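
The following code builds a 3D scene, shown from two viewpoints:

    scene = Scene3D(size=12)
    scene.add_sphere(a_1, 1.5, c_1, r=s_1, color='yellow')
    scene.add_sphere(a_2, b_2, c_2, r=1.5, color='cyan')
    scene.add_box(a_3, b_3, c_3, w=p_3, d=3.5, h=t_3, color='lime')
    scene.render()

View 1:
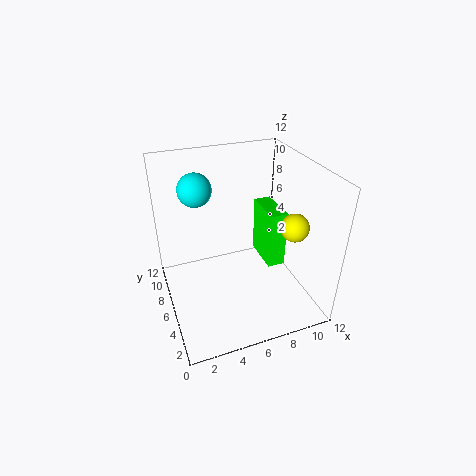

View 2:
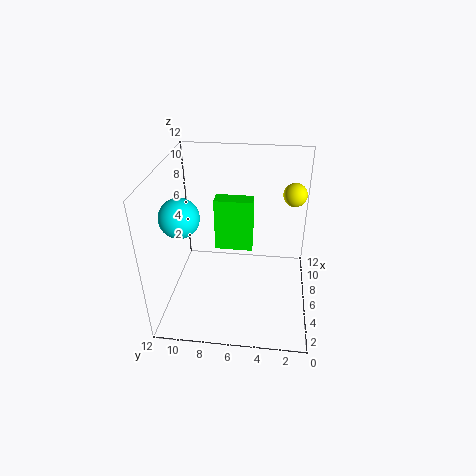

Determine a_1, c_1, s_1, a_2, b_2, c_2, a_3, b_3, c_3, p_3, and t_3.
a_1 = 8.5
c_1 = 9
s_1 = 1
a_2 = 3.5
b_2 = 10
c_2 = 9
a_3 = 8.5
b_3 = 5
c_3 = 3
p_3 = 1.5
t_3 = 5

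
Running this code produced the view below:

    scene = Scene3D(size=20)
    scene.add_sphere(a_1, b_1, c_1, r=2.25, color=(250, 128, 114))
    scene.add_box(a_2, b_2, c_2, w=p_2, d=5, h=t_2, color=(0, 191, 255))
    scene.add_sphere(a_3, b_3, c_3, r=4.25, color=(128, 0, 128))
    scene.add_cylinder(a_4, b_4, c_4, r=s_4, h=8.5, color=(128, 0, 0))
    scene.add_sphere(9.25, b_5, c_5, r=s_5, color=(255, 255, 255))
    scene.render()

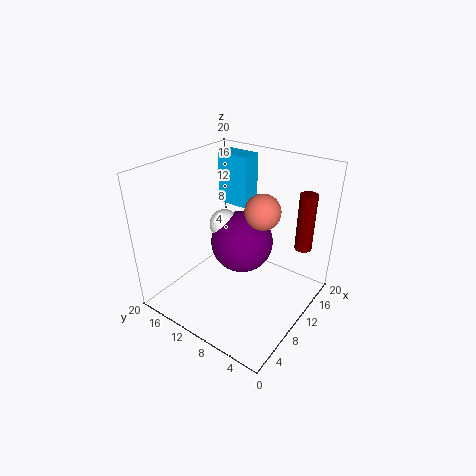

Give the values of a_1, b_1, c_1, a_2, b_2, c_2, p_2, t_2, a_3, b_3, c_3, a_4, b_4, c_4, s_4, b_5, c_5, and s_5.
a_1 = 9.25
b_1 = 5.75
c_1 = 15.5
a_2 = 15.25
b_2 = 12.5
c_2 = 11.75
p_2 = 3.25
t_2 = 7.75
a_3 = 10.25
b_3 = 9.5
c_3 = 9.5
a_4 = 17
b_4 = 3.25
c_4 = 7.25
s_4 = 1.25
b_5 = 11.75
c_5 = 12
s_5 = 2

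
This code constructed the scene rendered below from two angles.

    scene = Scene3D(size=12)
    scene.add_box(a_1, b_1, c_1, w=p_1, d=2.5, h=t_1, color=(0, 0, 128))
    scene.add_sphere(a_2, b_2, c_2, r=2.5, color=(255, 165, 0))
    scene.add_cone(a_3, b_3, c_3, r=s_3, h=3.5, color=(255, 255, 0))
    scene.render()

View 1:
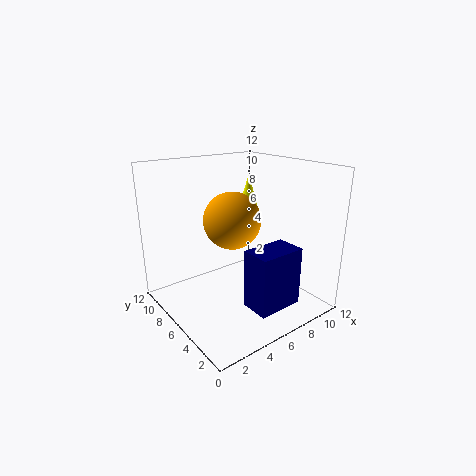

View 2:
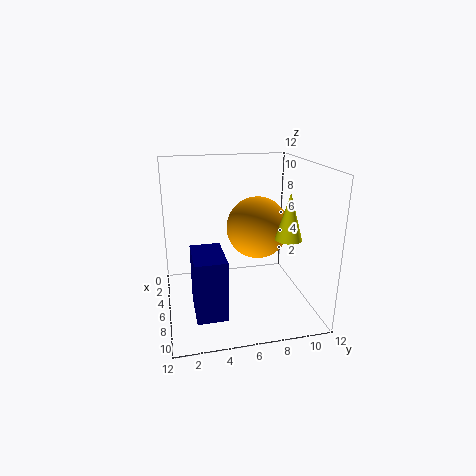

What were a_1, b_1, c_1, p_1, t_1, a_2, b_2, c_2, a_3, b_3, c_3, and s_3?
a_1 = 5.5; b_1 = 2; c_1 = 0.5; p_1 = 4; t_1 = 5; a_2 = 6.5; b_2 = 7.5; c_2 = 7; a_3 = 9.5; b_3 = 9; c_3 = 7; s_3 = 1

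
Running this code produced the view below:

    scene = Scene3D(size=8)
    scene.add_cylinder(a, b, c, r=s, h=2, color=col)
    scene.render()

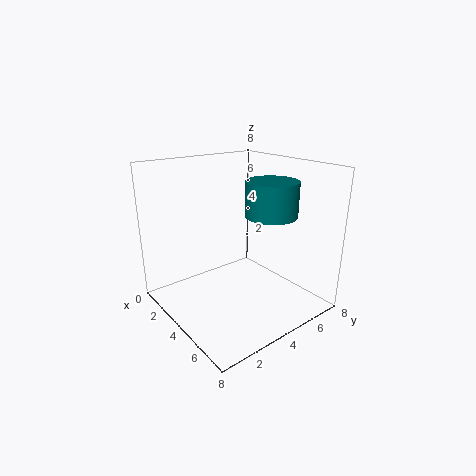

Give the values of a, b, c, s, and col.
a = 4.5; b = 6; c = 5; s = 1.5; col = 'teal'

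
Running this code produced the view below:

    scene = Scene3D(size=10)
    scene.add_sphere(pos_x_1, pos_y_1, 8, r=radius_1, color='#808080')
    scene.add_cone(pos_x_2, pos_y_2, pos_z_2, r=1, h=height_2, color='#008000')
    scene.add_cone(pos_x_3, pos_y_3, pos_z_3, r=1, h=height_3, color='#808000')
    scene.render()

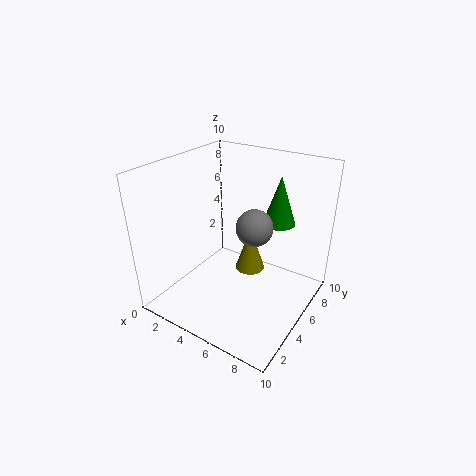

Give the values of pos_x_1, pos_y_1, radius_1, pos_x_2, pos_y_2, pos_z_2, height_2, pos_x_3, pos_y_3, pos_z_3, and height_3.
pos_x_1 = 8
pos_y_1 = 2
radius_1 = 1
pos_x_2 = 8
pos_y_2 = 5
pos_z_2 = 7
height_2 = 3
pos_x_3 = 6
pos_y_3 = 5
pos_z_3 = 3
height_3 = 3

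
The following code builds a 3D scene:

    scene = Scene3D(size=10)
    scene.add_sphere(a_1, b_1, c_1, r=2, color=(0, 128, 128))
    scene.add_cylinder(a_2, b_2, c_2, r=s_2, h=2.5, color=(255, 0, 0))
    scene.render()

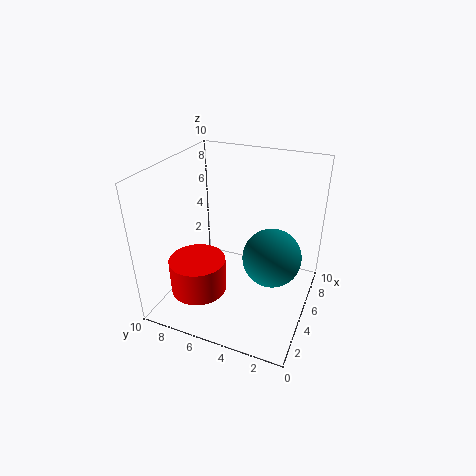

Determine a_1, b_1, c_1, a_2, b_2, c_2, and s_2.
a_1 = 5, b_1 = 2.5, c_1 = 4, a_2 = 3.5, b_2 = 7.5, c_2 = 1, s_2 = 2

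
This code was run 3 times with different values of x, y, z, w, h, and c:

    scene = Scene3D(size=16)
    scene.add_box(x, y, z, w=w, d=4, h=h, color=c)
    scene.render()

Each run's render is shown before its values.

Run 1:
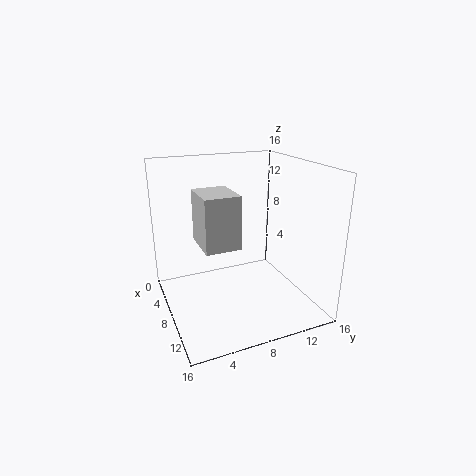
x = 4
y = 4
z = 7
w = 5
h = 6
c = 'lightgray'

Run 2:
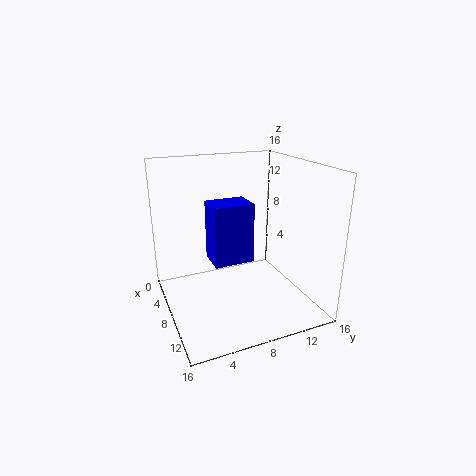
x = 9
y = 4
z = 7
w = 3
h = 6
c = 'blue'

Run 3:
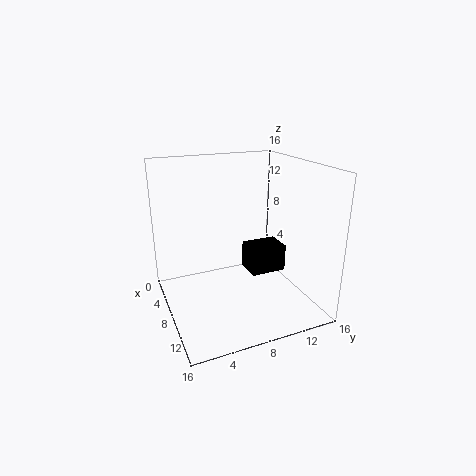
x = 7
y = 9
z = 4
w = 3
h = 3
c = 'black'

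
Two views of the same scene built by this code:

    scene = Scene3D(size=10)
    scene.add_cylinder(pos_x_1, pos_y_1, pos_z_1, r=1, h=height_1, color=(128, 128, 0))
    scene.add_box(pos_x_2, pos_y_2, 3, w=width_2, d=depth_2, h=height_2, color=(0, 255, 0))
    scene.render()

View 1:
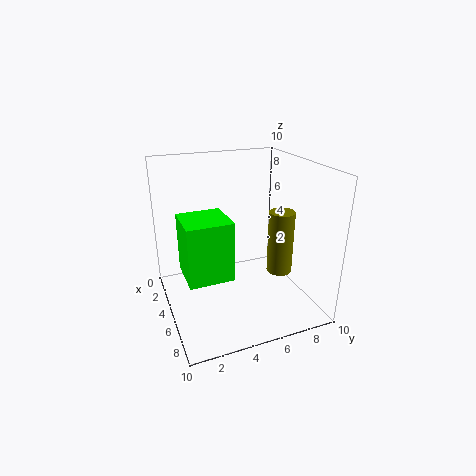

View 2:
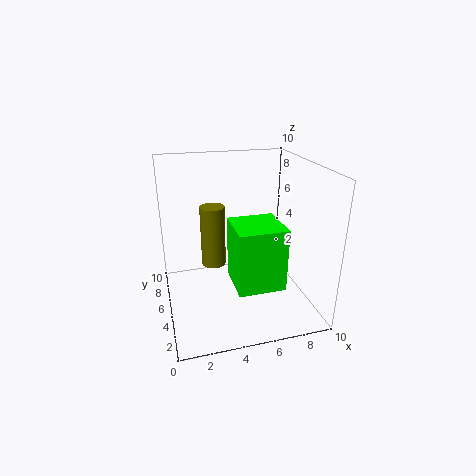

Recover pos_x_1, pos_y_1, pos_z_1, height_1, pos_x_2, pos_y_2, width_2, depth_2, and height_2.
pos_x_1 = 4, pos_y_1 = 9, pos_z_1 = 1, height_1 = 5, pos_x_2 = 4, pos_y_2 = 1, width_2 = 3, depth_2 = 3, height_2 = 4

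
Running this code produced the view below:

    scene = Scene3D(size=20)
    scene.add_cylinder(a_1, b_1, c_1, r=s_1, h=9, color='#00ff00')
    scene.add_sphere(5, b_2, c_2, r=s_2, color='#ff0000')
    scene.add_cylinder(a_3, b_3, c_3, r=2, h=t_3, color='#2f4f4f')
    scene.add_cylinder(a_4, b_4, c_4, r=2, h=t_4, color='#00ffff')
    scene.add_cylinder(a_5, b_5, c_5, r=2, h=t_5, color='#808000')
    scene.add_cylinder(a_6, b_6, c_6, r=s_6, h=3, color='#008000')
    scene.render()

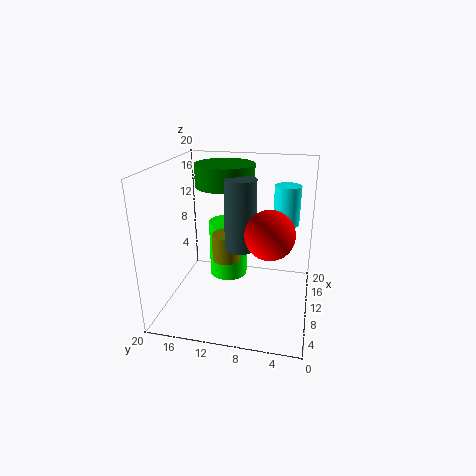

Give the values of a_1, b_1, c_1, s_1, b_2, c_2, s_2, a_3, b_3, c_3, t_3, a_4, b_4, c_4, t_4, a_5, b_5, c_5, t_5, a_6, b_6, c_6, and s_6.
a_1 = 16; b_1 = 13; c_1 = 1; s_1 = 3; b_2 = 5; c_2 = 13; s_2 = 3; a_3 = 7; b_3 = 9; c_3 = 10; t_3 = 9; a_4 = 17; b_4 = 4; c_4 = 10; t_4 = 6; a_5 = 11; b_5 = 12; c_5 = 6; t_5 = 4; a_6 = 11; b_6 = 12; c_6 = 17; s_6 = 4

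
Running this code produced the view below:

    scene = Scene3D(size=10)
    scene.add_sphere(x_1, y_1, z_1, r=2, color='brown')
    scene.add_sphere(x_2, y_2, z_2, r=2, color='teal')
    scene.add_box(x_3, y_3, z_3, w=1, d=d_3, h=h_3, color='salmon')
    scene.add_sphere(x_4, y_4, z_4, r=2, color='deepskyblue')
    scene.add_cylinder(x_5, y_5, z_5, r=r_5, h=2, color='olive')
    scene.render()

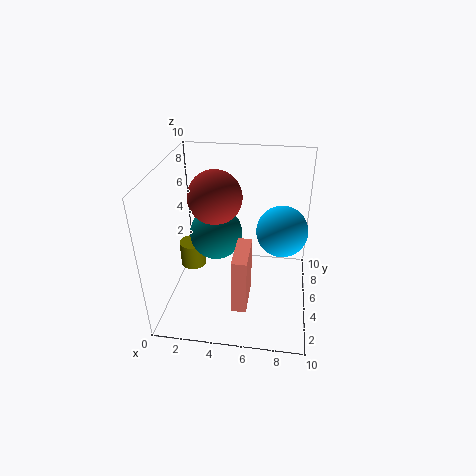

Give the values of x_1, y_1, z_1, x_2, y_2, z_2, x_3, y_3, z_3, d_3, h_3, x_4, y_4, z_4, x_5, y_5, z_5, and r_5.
x_1 = 3
y_1 = 7
z_1 = 7
x_2 = 3
y_2 = 7
z_2 = 4
x_3 = 5
y_3 = 2
z_3 = 1
d_3 = 3
h_3 = 4
x_4 = 8
y_4 = 8
z_4 = 4
x_5 = 1
y_5 = 7
z_5 = 1
r_5 = 1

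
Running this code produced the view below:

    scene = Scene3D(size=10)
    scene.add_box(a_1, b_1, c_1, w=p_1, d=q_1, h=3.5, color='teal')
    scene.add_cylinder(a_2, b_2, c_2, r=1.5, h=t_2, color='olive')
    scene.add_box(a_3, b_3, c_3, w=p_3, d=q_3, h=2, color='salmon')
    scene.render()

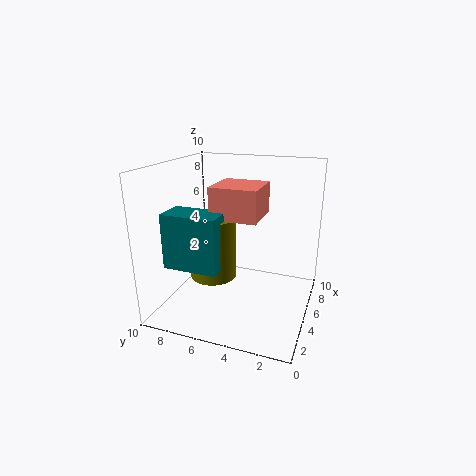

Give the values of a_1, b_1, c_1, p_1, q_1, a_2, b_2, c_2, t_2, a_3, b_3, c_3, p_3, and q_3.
a_1 = 1; b_1 = 5; c_1 = 4; p_1 = 2; q_1 = 3.5; a_2 = 3; b_2 = 6; c_2 = 3; t_2 = 4; a_3 = 2.5; b_3 = 3; c_3 = 7; p_3 = 3; q_3 = 3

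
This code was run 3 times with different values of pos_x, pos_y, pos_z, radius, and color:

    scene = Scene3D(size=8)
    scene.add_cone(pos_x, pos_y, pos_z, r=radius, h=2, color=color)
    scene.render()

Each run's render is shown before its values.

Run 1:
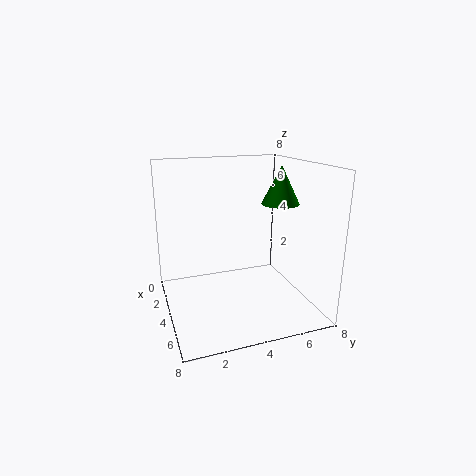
pos_x = 5, pos_y = 6, pos_z = 6, radius = 1, color = 'green'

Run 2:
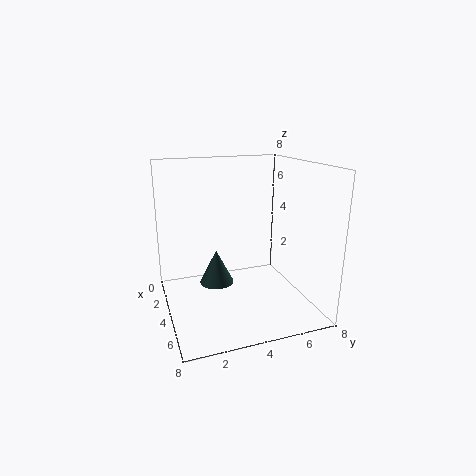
pos_x = 3, pos_y = 3, pos_z = 1, radius = 1, color = 'darkslategray'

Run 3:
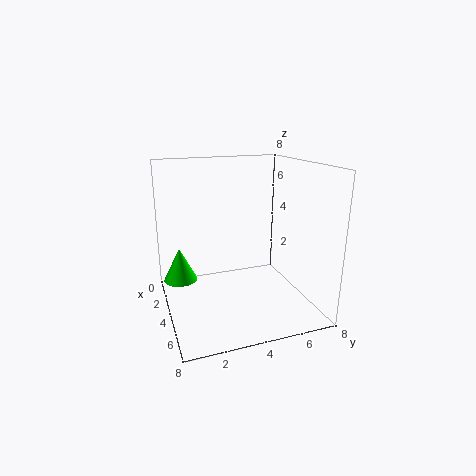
pos_x = 2, pos_y = 1, pos_z = 1, radius = 1, color = 'lime'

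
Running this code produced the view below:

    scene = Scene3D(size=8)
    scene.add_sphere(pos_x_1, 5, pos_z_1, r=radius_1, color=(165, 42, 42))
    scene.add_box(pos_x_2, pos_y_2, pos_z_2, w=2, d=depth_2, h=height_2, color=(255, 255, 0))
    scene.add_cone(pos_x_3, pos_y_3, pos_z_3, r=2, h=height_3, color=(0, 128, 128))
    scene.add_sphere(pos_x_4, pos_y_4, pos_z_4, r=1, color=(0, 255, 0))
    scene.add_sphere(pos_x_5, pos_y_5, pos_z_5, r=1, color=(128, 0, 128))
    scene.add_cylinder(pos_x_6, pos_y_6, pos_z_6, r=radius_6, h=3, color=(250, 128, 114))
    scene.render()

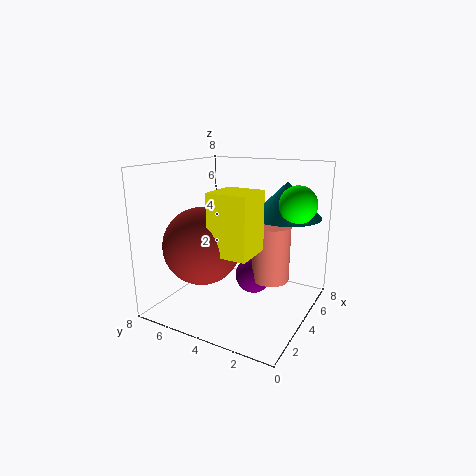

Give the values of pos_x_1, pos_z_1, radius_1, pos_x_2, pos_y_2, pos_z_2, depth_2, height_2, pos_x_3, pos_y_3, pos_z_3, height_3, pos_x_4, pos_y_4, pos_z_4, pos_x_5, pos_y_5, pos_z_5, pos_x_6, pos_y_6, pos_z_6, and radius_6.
pos_x_1 = 2
pos_z_1 = 4
radius_1 = 2
pos_x_2 = 1
pos_y_2 = 2
pos_z_2 = 4
depth_2 = 2
height_2 = 3
pos_x_3 = 6
pos_y_3 = 2
pos_z_3 = 5
height_3 = 2
pos_x_4 = 5
pos_y_4 = 1
pos_z_4 = 6
pos_x_5 = 4
pos_y_5 = 3
pos_z_5 = 2
pos_x_6 = 4
pos_y_6 = 2
pos_z_6 = 2
radius_6 = 1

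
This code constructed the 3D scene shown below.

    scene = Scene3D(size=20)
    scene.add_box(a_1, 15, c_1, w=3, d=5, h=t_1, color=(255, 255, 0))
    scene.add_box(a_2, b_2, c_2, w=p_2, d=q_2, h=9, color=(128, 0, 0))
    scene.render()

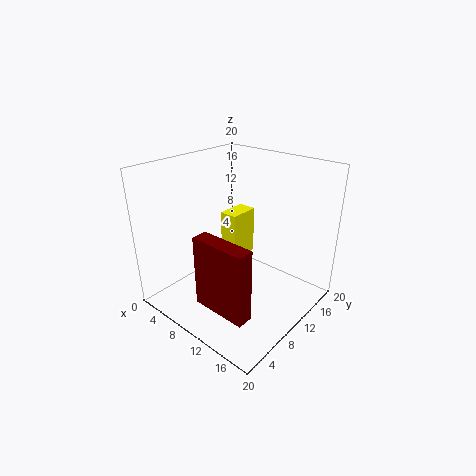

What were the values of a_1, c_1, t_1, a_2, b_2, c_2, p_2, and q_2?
a_1 = 2, c_1 = 2, t_1 = 8, a_2 = 11, b_2 = 1, c_2 = 5, p_2 = 7, q_2 = 2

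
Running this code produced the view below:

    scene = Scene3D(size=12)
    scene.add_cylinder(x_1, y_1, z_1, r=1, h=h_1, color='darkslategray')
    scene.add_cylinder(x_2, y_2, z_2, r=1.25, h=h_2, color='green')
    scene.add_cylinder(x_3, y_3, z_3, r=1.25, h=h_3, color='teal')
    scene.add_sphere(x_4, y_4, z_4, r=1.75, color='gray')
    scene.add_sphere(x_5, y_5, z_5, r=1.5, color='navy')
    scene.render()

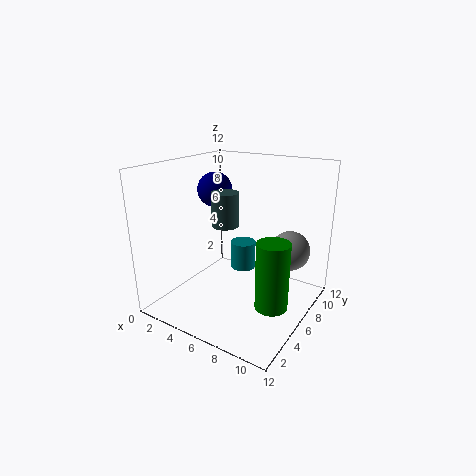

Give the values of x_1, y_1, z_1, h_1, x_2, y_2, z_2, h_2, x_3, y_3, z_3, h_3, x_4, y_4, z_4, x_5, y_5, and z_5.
x_1 = 6.5, y_1 = 3.5, z_1 = 8, h_1 = 2.5, x_2 = 10.25, y_2 = 4, z_2 = 2, h_2 = 5.25, x_3 = 3.75, y_3 = 10.5, z_3 = 0.75, h_3 = 2.75, x_4 = 9.25, y_4 = 9.5, z_4 = 4.25, x_5 = 3, y_5 = 7, z_5 = 9.5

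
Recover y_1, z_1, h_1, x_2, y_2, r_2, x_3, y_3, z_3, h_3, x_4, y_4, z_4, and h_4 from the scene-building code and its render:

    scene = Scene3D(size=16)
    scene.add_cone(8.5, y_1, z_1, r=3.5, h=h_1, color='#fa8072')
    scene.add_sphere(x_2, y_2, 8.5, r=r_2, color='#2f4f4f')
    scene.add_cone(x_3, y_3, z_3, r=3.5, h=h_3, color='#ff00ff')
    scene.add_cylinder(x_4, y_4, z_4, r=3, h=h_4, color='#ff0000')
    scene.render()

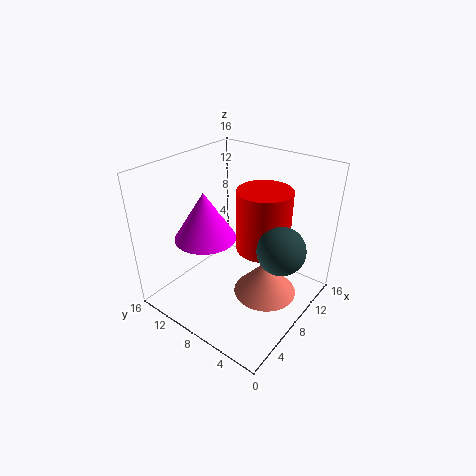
y_1 = 4.5, z_1 = 2, h_1 = 4, x_2 = 8, y_2 = 2.5, r_2 = 2.5, x_3 = 6.5, y_3 = 11.5, z_3 = 7.5, h_3 = 5.5, x_4 = 10, y_4 = 6, z_4 = 6.5, h_4 = 7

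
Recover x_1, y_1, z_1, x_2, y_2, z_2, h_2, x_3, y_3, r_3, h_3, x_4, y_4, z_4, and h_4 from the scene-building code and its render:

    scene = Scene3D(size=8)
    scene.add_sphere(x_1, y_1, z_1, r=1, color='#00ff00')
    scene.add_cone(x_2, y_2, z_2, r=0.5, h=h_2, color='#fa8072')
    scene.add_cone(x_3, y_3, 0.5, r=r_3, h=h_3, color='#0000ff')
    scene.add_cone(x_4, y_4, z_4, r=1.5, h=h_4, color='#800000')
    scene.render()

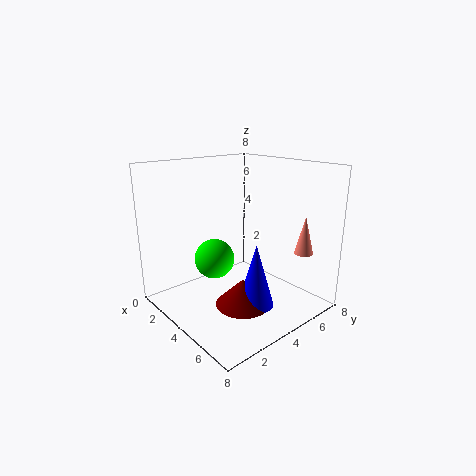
x_1 = 4.5
y_1 = 2
z_1 = 3.5
x_2 = 7
y_2 = 6
z_2 = 3.5
h_2 = 2
x_3 = 5.5
y_3 = 4
r_3 = 1
h_3 = 3.5
x_4 = 5
y_4 = 3.5
z_4 = 0.5
h_4 = 1.5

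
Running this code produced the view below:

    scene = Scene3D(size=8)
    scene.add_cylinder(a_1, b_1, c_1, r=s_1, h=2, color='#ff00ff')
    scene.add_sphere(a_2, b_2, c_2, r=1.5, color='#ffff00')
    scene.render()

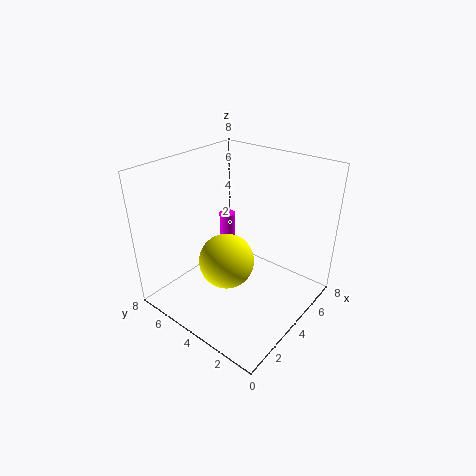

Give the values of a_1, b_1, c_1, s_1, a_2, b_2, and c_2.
a_1 = 6
b_1 = 6.5
c_1 = 2
s_1 = 0.5
a_2 = 3
b_2 = 4
c_2 = 3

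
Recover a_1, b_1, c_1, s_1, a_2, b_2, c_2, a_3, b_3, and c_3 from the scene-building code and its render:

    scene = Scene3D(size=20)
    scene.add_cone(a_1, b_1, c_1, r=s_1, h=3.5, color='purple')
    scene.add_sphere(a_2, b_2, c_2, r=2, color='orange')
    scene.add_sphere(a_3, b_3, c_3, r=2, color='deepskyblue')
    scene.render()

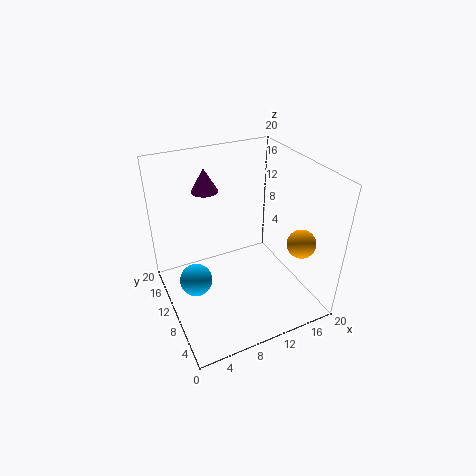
a_1 = 8
b_1 = 17
c_1 = 14.5
s_1 = 2
a_2 = 17.5
b_2 = 5.5
c_2 = 9.5
a_3 = 2.5
b_3 = 6.5
c_3 = 8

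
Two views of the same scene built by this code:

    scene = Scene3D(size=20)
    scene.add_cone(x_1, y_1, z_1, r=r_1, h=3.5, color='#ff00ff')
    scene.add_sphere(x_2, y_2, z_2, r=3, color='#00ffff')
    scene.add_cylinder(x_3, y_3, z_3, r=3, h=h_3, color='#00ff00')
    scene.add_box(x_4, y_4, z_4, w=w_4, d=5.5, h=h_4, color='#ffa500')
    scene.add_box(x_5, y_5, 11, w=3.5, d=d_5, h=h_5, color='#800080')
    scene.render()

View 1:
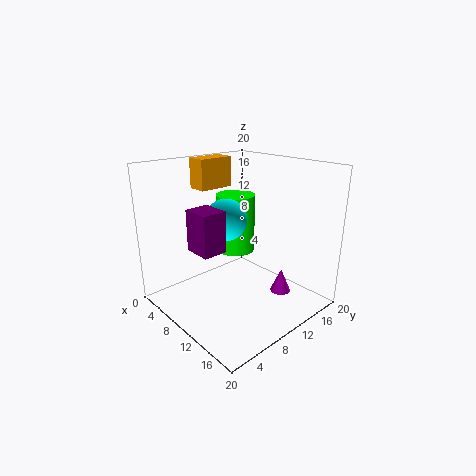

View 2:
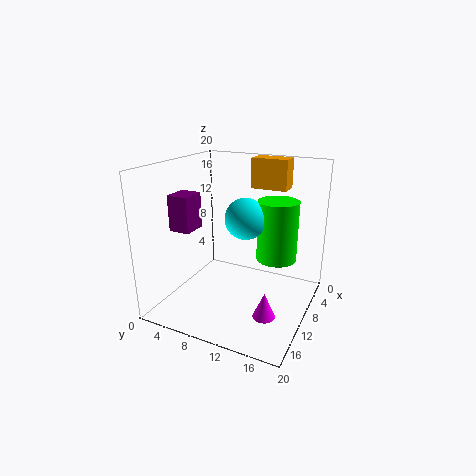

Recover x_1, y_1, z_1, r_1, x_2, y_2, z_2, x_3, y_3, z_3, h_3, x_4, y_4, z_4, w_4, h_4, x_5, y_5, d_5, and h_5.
x_1 = 13.5
y_1 = 15.5
z_1 = 1
r_1 = 1.5
x_2 = 7.5
y_2 = 10
z_2 = 12
x_3 = 5
y_3 = 14
z_3 = 5.5
h_3 = 9
x_4 = 0.5
y_4 = 9
z_4 = 15.5
w_4 = 3
h_4 = 4.5
x_5 = 10.5
y_5 = 1.5
d_5 = 3
h_5 = 5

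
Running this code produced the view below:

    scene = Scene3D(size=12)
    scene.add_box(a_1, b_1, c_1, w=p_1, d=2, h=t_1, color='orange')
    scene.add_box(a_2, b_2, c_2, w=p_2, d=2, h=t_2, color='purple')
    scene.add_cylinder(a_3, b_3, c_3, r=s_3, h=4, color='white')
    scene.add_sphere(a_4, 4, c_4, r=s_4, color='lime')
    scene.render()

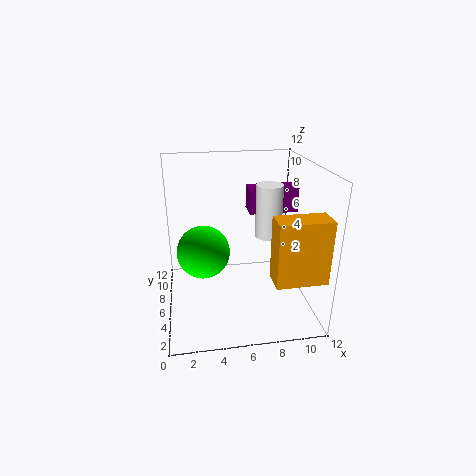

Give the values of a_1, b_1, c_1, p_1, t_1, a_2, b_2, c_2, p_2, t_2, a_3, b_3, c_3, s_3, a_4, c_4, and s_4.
a_1 = 8, b_1 = 1, c_1 = 4, p_1 = 4, t_1 = 5, a_2 = 7, b_2 = 6, c_2 = 8, p_2 = 4, t_2 = 2, a_3 = 8, b_3 = 4, c_3 = 7, s_3 = 1, a_4 = 3, c_4 = 6, s_4 = 2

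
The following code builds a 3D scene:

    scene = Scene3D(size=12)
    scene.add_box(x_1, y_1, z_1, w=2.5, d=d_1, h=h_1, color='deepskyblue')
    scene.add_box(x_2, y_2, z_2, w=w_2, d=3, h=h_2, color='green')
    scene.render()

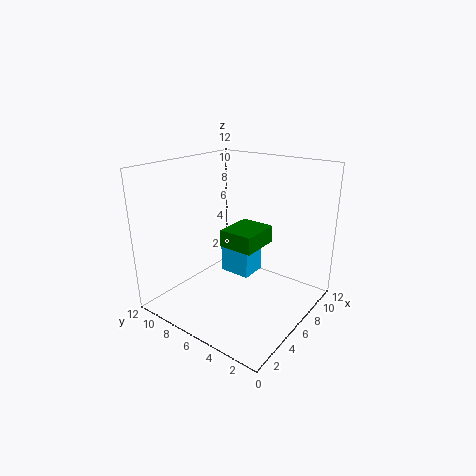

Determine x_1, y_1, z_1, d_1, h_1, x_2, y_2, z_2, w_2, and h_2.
x_1 = 8; y_1 = 6.5; z_1 = 1; d_1 = 3; h_1 = 4; x_2 = 5.5; y_2 = 4.5; z_2 = 5; w_2 = 3.5; h_2 = 1.5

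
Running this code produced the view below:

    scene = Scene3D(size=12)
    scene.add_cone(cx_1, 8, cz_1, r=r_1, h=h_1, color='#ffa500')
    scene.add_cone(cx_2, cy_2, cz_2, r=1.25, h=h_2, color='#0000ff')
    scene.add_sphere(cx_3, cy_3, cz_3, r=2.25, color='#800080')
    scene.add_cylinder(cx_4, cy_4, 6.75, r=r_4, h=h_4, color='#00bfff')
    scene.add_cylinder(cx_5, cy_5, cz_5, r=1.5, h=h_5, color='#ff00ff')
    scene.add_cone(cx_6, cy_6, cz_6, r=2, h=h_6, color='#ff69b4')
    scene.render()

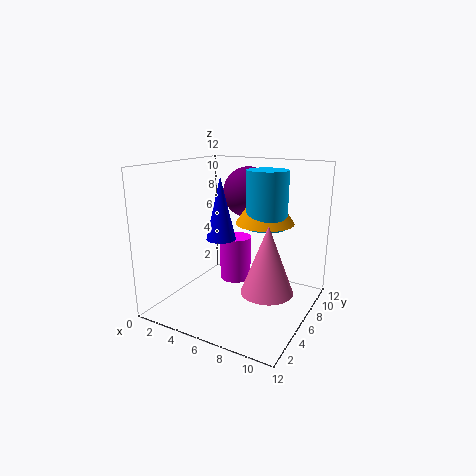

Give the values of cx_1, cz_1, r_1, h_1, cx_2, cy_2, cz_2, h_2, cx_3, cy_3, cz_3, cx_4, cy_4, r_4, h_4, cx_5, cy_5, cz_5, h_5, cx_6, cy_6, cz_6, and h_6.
cx_1 = 7.5
cz_1 = 7
r_1 = 2.5
h_1 = 3.75
cx_2 = 4.5
cy_2 = 5.75
cz_2 = 5.75
h_2 = 5.25
cx_3 = 5.25
cy_3 = 9.25
cz_3 = 9.25
cx_4 = 7.75
cy_4 = 7.75
r_4 = 1.75
h_4 = 4.75
cx_5 = 3.75
cy_5 = 9.5
cz_5 = 0.5
h_5 = 4.25
cx_6 = 9.5
cy_6 = 4.25
cz_6 = 2.75
h_6 = 5.25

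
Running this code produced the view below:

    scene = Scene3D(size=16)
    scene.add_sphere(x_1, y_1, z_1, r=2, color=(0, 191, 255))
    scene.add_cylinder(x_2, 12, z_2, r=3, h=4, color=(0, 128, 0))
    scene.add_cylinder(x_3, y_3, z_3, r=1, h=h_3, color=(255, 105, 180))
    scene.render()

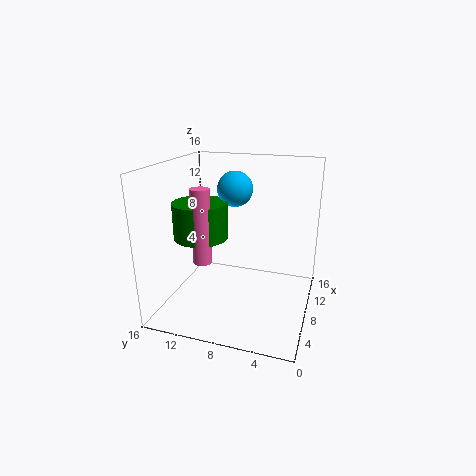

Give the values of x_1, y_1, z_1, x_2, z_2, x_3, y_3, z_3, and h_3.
x_1 = 10; y_1 = 9; z_1 = 13; x_2 = 7; z_2 = 8; x_3 = 5; y_3 = 11; z_3 = 6; h_3 = 8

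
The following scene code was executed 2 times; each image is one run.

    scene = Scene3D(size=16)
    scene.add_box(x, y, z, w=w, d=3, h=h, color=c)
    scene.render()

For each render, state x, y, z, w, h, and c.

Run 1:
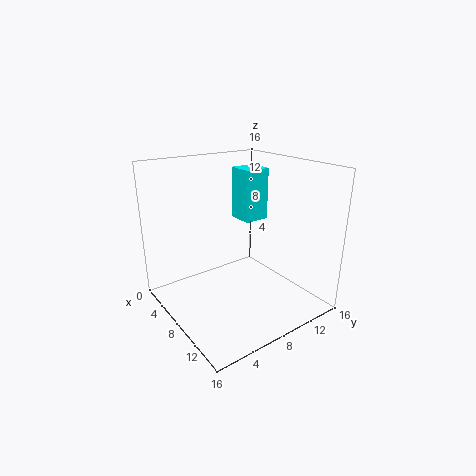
x = 4
y = 10
z = 9
w = 3
h = 6
c = 'cyan'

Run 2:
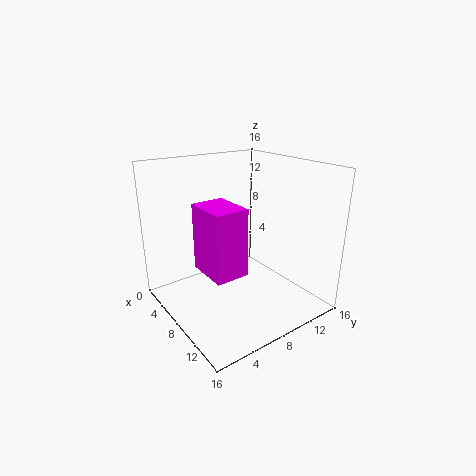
x = 11
y = 1
z = 8
w = 4
h = 6
c = 'magenta'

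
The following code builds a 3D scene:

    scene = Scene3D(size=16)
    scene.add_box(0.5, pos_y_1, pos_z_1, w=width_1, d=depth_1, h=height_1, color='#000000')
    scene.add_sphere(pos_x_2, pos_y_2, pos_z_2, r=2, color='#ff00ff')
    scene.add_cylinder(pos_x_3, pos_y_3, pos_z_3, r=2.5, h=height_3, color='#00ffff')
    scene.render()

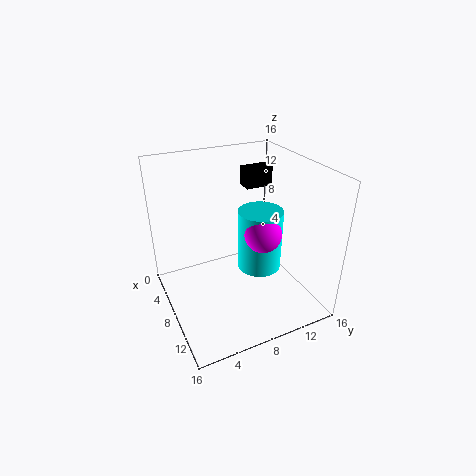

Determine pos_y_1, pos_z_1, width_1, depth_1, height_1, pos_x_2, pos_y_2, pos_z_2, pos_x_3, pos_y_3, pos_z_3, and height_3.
pos_y_1 = 12; pos_z_1 = 11; width_1 = 2; depth_1 = 3.5; height_1 = 2.5; pos_x_2 = 10; pos_y_2 = 10; pos_z_2 = 9; pos_x_3 = 8.5; pos_y_3 = 10.5; pos_z_3 = 4; height_3 = 7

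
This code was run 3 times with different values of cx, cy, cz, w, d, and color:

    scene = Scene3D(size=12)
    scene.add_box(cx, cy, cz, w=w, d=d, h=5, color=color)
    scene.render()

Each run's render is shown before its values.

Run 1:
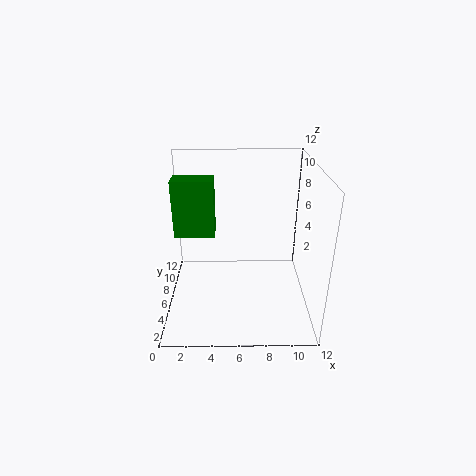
cx = 0.5, cy = 7, cz = 5.5, w = 3.5, d = 2, color = 'green'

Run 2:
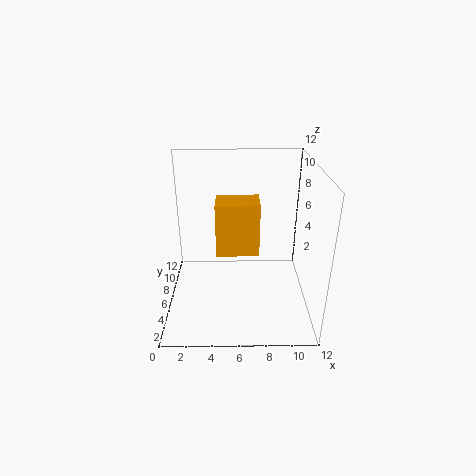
cx = 4, cy = 8, cz = 3, w = 4, d = 3, color = 'orange'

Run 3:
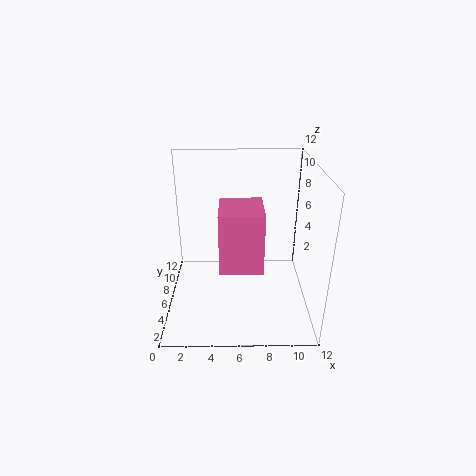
cx = 4.5, cy = 3.5, cz = 4, w = 3.5, d = 4, color = 'hotpink'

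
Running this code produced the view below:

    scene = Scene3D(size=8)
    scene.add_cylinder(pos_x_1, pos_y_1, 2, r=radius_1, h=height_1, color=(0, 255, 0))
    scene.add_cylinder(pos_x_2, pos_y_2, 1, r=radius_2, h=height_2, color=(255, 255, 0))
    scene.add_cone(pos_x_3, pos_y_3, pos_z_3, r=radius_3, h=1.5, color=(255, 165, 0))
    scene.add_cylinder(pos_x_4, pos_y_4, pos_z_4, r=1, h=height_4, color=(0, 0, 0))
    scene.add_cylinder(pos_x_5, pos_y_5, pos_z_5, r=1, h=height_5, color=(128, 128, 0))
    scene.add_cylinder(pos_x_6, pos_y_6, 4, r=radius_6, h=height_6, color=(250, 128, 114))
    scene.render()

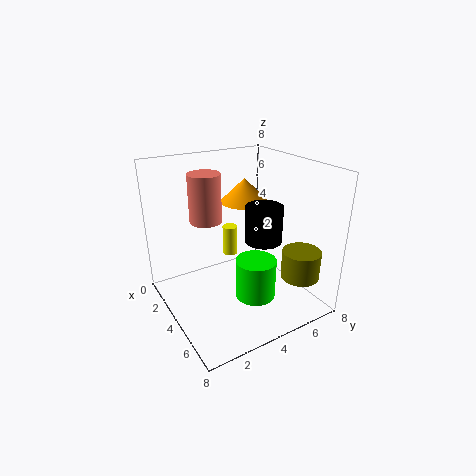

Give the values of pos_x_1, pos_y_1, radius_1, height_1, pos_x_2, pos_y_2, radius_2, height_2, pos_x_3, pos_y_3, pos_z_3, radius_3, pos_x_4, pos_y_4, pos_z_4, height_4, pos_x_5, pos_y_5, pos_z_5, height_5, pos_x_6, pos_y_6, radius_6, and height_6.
pos_x_1 = 6.5
pos_y_1 = 3.5
radius_1 = 1
height_1 = 2
pos_x_2 = 0.5
pos_y_2 = 5.5
radius_2 = 0.5
height_2 = 2
pos_x_3 = 1.5
pos_y_3 = 6
pos_z_3 = 5
radius_3 = 1.5
pos_x_4 = 5
pos_y_4 = 5
pos_z_4 = 4
height_4 = 2
pos_x_5 = 7
pos_y_5 = 6
pos_z_5 = 2.5
height_5 = 1.5
pos_x_6 = 1
pos_y_6 = 3.5
radius_6 = 1
height_6 = 3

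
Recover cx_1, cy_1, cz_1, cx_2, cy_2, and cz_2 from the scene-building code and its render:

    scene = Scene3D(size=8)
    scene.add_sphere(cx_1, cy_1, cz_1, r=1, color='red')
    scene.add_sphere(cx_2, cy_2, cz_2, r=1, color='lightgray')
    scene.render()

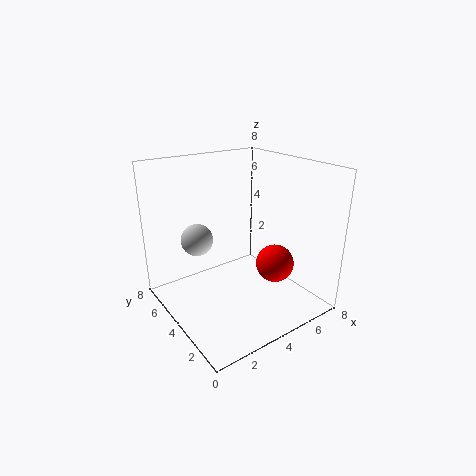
cx_1 = 5
cy_1 = 2
cz_1 = 3
cx_2 = 3
cy_2 = 7
cz_2 = 3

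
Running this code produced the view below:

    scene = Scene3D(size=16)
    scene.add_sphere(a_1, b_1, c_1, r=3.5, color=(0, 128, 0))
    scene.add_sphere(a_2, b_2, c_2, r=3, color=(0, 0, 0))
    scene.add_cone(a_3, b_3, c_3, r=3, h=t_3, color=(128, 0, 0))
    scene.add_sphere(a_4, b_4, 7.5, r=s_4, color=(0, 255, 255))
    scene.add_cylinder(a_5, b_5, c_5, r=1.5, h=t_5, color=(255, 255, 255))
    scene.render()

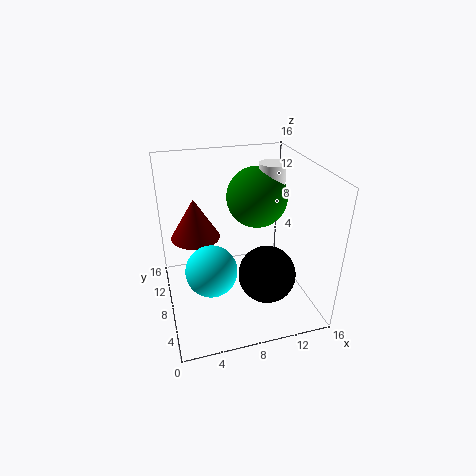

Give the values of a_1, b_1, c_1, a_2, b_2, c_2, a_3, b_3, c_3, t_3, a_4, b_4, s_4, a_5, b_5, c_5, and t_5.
a_1 = 11
b_1 = 10.5
c_1 = 11.5
a_2 = 10
b_2 = 4
c_2 = 5.5
a_3 = 4
b_3 = 13
c_3 = 6
t_3 = 5
a_4 = 4
b_4 = 3.5
s_4 = 2.5
a_5 = 12.5
b_5 = 10
c_5 = 11
t_5 = 4.5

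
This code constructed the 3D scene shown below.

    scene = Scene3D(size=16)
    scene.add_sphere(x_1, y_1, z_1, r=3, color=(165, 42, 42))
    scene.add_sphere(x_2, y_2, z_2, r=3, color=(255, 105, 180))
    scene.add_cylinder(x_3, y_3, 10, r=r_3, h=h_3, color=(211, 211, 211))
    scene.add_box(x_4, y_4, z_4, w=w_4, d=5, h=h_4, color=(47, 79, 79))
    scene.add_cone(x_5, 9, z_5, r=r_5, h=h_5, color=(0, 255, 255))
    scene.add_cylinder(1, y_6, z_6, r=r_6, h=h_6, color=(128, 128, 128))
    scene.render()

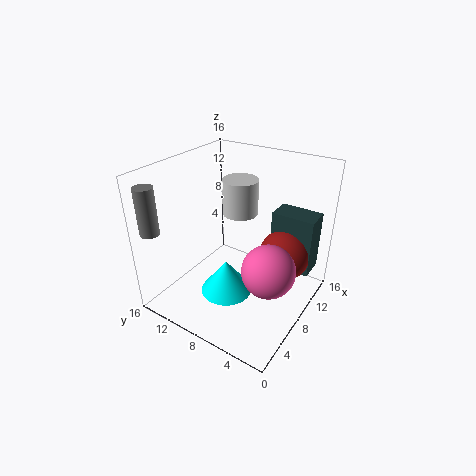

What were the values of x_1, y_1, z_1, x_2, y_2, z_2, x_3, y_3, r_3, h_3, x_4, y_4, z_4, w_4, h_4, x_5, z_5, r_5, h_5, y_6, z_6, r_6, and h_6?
x_1 = 12; y_1 = 4; z_1 = 5; x_2 = 8; y_2 = 4; z_2 = 5; x_3 = 10; y_3 = 9; r_3 = 2; h_3 = 4; x_4 = 12; y_4 = 1; z_4 = 3; w_4 = 3; h_4 = 7; x_5 = 7; z_5 = 1; r_5 = 3; h_5 = 4; y_6 = 14; z_6 = 10; r_6 = 1; h_6 = 5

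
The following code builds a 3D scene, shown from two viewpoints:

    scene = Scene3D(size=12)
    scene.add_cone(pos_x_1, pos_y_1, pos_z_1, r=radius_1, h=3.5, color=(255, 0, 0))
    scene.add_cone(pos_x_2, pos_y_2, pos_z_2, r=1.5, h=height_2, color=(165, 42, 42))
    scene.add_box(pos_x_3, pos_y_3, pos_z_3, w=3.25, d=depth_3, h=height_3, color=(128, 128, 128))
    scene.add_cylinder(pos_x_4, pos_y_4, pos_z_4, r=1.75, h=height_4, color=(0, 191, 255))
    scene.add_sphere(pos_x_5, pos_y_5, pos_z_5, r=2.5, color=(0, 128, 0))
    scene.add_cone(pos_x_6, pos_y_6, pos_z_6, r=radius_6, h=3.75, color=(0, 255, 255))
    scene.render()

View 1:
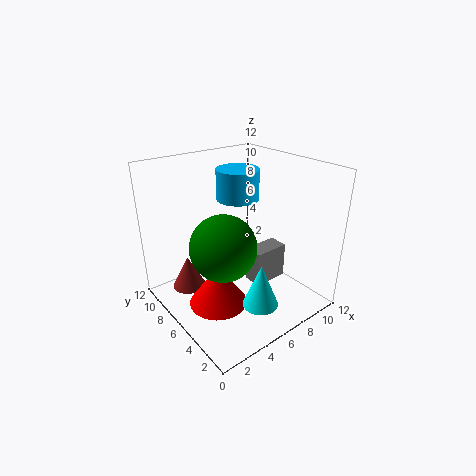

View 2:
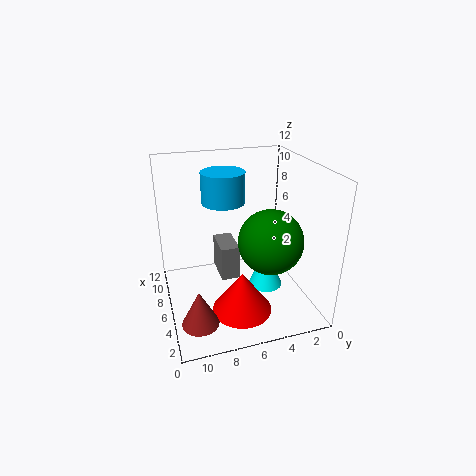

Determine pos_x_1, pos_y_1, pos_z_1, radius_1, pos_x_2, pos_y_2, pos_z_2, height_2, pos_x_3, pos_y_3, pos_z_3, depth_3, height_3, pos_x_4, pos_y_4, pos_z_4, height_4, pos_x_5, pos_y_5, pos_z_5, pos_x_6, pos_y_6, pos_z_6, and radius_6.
pos_x_1 = 4, pos_y_1 = 6.25, pos_z_1 = 0.25, radius_1 = 2.5, pos_x_2 = 3.25, pos_y_2 = 10, pos_z_2 = 0.25, height_2 = 3, pos_x_3 = 7.75, pos_y_3 = 5.25, pos_z_3 = 0.75, depth_3 = 1.75, height_3 = 3.25, pos_x_4 = 6.75, pos_y_4 = 7, pos_z_4 = 9, height_4 = 2.5, pos_x_5 = 3.25, pos_y_5 = 4.25, pos_z_5 = 6.75, pos_x_6 = 6.25, pos_y_6 = 3.25, pos_z_6 = 0.75, radius_6 = 1.5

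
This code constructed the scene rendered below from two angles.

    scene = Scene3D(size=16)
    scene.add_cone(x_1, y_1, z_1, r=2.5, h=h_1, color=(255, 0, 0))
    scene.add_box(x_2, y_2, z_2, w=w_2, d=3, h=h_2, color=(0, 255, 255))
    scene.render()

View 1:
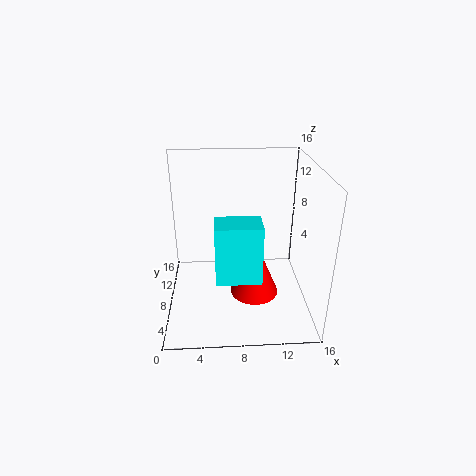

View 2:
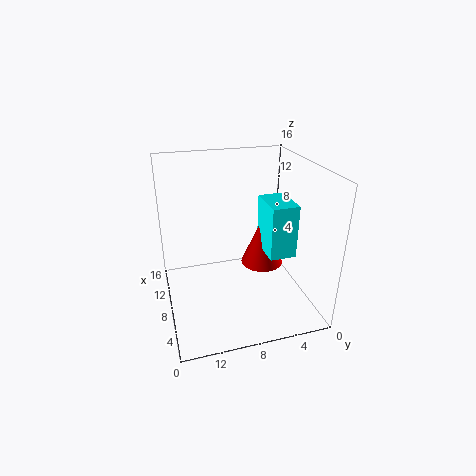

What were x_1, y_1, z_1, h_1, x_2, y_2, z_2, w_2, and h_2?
x_1 = 9.5; y_1 = 4.5; z_1 = 3.5; h_1 = 6; x_2 = 5.5; y_2 = 2; z_2 = 6; w_2 = 4.5; h_2 = 6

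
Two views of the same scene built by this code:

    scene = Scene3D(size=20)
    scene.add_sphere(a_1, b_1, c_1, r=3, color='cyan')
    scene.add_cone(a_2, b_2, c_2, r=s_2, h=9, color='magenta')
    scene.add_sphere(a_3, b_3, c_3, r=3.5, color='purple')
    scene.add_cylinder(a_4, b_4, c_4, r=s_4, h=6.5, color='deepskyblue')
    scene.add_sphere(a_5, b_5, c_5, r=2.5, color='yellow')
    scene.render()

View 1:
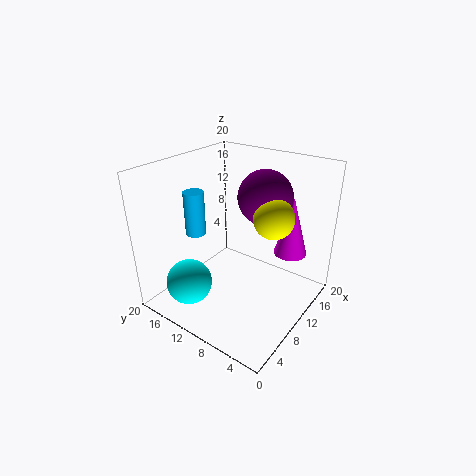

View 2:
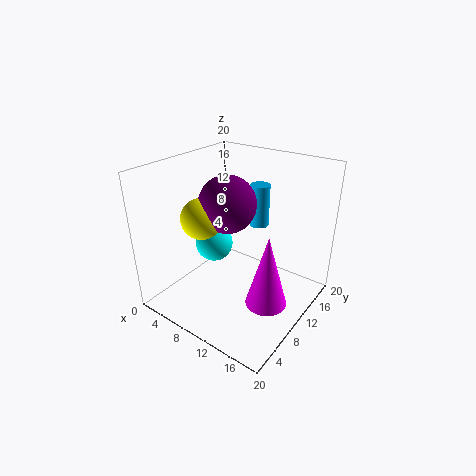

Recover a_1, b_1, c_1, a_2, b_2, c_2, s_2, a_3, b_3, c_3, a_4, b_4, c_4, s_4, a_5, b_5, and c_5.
a_1 = 3; b_1 = 13; c_1 = 5.5; a_2 = 17.5; b_2 = 5.5; c_2 = 5.5; s_2 = 2.5; a_3 = 11; b_3 = 6.5; c_3 = 16.5; a_4 = 9; b_4 = 17; c_4 = 9; s_4 = 1.5; a_5 = 9; b_5 = 4; c_5 = 15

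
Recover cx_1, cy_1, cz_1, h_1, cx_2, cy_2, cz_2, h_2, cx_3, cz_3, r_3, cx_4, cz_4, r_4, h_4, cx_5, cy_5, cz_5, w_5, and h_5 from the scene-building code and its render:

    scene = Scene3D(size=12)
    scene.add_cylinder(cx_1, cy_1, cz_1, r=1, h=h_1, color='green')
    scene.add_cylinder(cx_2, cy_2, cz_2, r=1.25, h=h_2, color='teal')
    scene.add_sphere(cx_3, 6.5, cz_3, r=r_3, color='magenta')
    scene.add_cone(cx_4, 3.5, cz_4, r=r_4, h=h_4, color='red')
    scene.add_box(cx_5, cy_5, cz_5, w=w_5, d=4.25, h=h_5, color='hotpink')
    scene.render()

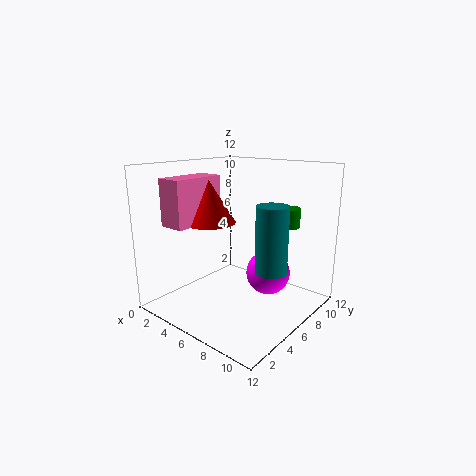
cx_1 = 8; cy_1 = 10.75; cz_1 = 6.25; h_1 = 1.75; cx_2 = 9.5; cy_2 = 5.75; cz_2 = 4; h_2 = 5.25; cx_3 = 8.75; cz_3 = 3.5; r_3 = 1.75; cx_4 = 5.25; cz_4 = 7.75; r_4 = 2; h_4 = 3.25; cx_5 = 3.25; cy_5 = 0.5; cz_5 = 7.75; w_5 = 2; h_5 = 3.5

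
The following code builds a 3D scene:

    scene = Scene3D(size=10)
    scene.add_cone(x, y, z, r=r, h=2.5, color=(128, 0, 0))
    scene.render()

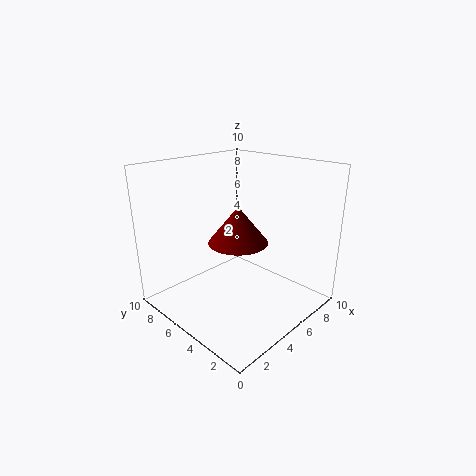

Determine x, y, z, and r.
x = 4.5; y = 4.5; z = 5; r = 2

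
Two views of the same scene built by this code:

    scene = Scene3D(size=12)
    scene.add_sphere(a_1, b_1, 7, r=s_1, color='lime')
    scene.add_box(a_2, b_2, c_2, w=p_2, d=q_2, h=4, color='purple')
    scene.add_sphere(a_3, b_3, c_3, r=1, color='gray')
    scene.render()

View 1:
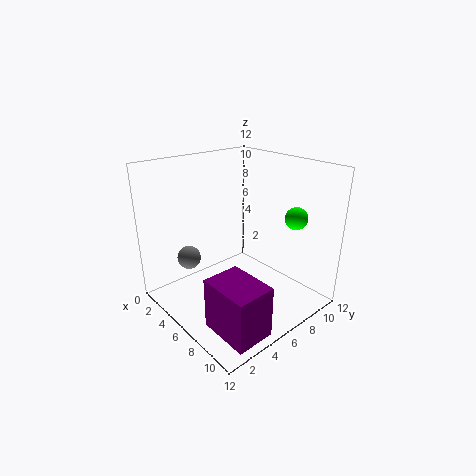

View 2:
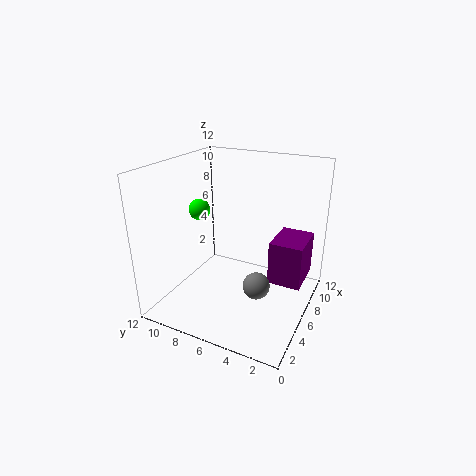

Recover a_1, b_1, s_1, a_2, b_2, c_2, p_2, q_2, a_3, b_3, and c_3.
a_1 = 8, b_1 = 11, s_1 = 1, a_2 = 8, b_2 = 1, c_2 = 1, p_2 = 4, q_2 = 3, a_3 = 3, b_3 = 3, c_3 = 4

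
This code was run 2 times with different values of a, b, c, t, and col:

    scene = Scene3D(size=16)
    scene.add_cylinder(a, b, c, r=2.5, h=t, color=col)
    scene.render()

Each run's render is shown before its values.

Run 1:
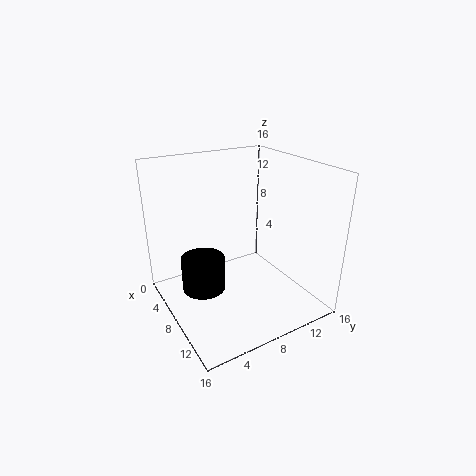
a = 6, b = 4.5, c = 1.5, t = 4, col = 'black'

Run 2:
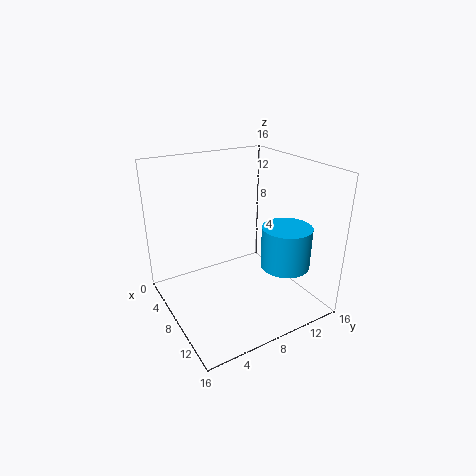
a = 13.25, b = 10.5, c = 6.5, t = 4.25, col = 'deepskyblue'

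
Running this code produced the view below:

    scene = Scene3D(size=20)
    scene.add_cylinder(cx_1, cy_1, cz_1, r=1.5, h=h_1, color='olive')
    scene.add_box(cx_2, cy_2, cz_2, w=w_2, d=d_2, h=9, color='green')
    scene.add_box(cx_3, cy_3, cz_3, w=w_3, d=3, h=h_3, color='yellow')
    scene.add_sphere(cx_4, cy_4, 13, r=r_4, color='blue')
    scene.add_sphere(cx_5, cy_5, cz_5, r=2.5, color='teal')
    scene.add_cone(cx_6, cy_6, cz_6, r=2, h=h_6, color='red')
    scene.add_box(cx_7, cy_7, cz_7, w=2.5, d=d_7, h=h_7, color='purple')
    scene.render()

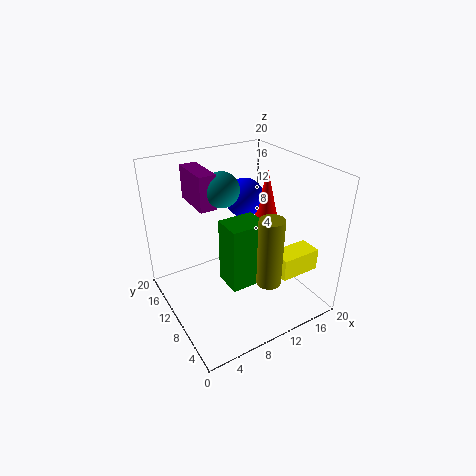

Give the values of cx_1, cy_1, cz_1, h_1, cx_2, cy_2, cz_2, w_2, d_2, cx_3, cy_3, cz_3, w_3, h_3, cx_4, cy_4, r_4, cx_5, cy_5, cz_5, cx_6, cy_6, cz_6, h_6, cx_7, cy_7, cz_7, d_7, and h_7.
cx_1 = 9.5, cy_1 = 2, cz_1 = 8, h_1 = 8.5, cx_2 = 7, cy_2 = 6, cz_2 = 4.5, w_2 = 5, d_2 = 4, cx_3 = 12.5, cy_3 = 2.5, cz_3 = 6.5, w_3 = 5.5, h_3 = 3, cx_4 = 14.5, cy_4 = 15.5, r_4 = 3, cx_5 = 9.5, cy_5 = 13.5, cz_5 = 16, cx_6 = 16.5, cy_6 = 12.5, cz_6 = 9.5, h_6 = 8.5, cx_7 = 6, cy_7 = 13, cz_7 = 13.5, d_7 = 6.5, h_7 = 5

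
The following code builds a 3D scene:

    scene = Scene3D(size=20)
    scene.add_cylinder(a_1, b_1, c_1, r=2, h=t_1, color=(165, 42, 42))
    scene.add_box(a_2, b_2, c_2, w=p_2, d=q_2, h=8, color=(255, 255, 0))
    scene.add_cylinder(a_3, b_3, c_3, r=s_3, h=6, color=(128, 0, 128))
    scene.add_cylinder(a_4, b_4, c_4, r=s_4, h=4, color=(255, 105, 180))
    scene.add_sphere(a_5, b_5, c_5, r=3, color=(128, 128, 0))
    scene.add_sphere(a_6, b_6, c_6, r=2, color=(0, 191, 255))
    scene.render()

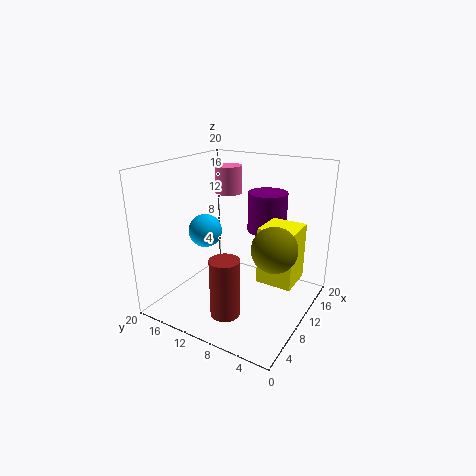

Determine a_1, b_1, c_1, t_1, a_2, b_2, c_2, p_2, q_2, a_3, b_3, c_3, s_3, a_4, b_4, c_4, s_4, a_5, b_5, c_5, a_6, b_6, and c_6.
a_1 = 5; b_1 = 9; c_1 = 1; t_1 = 8; a_2 = 10; b_2 = 2; c_2 = 4; p_2 = 5; q_2 = 5; a_3 = 17; b_3 = 9; c_3 = 9; s_3 = 3; a_4 = 14; b_4 = 14; c_4 = 15; s_4 = 2; a_5 = 9; b_5 = 4; c_5 = 10; a_6 = 4; b_6 = 11; c_6 = 13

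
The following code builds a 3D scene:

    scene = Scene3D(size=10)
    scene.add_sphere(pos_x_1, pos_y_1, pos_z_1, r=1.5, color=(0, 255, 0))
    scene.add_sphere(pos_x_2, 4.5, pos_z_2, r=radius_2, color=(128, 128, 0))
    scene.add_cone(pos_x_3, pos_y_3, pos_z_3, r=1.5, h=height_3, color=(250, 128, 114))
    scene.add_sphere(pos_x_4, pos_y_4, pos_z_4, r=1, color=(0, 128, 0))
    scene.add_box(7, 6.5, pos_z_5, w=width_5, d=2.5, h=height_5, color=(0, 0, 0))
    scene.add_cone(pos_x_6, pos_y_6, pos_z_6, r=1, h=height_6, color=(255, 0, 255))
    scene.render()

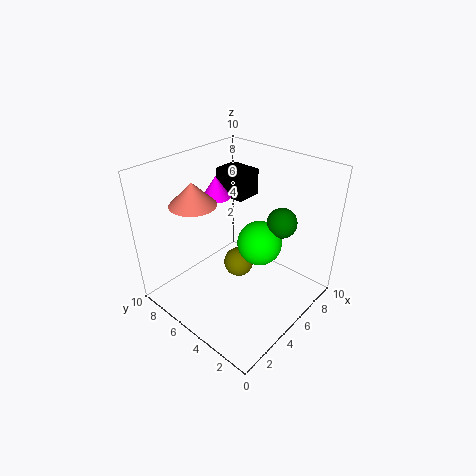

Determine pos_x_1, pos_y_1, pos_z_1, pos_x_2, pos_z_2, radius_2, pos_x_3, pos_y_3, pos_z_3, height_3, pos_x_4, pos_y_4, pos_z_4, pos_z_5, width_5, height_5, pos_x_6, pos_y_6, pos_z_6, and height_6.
pos_x_1 = 5.5, pos_y_1 = 3.5, pos_z_1 = 5, pos_x_2 = 4.5, pos_z_2 = 3.5, radius_2 = 1, pos_x_3 = 2.5, pos_y_3 = 6.5, pos_z_3 = 8, height_3 = 1.5, pos_x_4 = 6.5, pos_y_4 = 2.5, pos_z_4 = 6.5, pos_z_5 = 6.5, width_5 = 2, height_5 = 2, pos_x_6 = 5, pos_y_6 = 7, pos_z_6 = 7.5, height_6 = 1.5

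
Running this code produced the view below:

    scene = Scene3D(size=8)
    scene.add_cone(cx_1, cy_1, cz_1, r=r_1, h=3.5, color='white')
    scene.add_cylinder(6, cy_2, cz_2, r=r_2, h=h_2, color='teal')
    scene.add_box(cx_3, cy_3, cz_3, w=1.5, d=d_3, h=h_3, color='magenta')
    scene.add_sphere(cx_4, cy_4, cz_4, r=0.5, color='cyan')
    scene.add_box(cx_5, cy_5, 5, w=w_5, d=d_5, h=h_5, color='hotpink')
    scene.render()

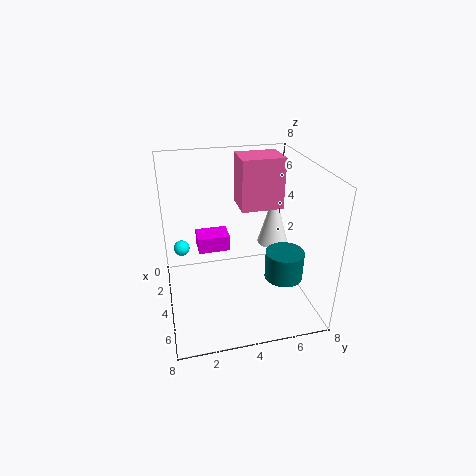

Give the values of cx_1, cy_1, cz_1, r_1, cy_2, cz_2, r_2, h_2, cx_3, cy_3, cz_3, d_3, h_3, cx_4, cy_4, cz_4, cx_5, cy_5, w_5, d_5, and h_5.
cx_1 = 1.5, cy_1 = 7, cz_1 = 2, r_1 = 1, cy_2 = 6, cz_2 = 2.5, r_2 = 1, h_2 = 1.5, cx_3 = 0.5, cy_3 = 2, cz_3 = 2, d_3 = 2, h_3 = 1, cx_4 = 1, cy_4 = 1, cz_4 = 2, cx_5 = 1, cy_5 = 4.5, w_5 = 2, d_5 = 2.5, h_5 = 3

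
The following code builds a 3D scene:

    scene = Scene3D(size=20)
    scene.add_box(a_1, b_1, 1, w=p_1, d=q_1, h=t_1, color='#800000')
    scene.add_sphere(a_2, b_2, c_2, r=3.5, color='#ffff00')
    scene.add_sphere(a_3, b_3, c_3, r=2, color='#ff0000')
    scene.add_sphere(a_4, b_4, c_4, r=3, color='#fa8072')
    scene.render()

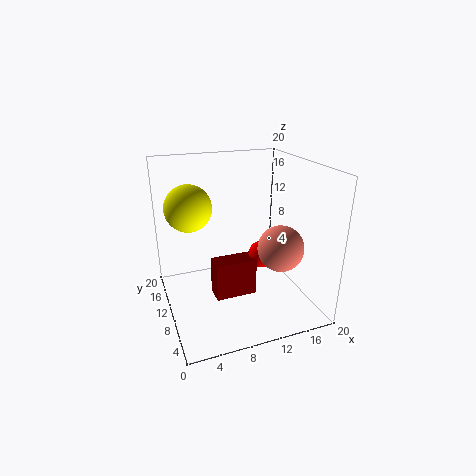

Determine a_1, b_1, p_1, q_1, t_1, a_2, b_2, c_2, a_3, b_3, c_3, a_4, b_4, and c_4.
a_1 = 6.5
b_1 = 9
p_1 = 6
q_1 = 3
t_1 = 5.5
a_2 = 4.5
b_2 = 16
c_2 = 13
a_3 = 14
b_3 = 10.5
c_3 = 6.5
a_4 = 14
b_4 = 5
c_4 = 10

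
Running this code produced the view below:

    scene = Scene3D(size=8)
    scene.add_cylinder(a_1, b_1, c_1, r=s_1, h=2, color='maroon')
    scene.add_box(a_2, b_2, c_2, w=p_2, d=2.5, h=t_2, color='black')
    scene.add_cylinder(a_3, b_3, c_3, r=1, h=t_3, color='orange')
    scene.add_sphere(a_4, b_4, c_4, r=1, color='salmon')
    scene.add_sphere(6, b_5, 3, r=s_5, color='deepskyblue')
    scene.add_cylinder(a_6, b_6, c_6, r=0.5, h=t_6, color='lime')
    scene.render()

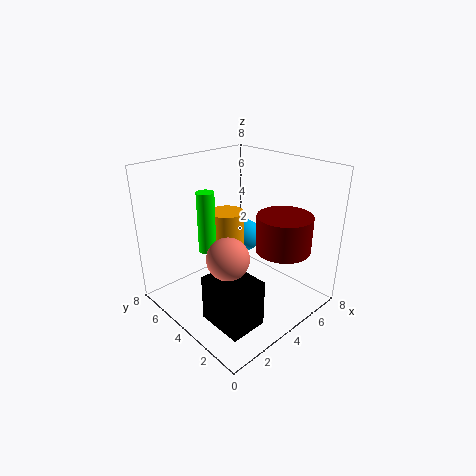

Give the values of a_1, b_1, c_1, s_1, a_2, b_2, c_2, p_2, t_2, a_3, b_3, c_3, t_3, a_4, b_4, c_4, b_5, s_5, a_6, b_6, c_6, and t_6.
a_1 = 5.5, b_1 = 2, c_1 = 3.5, s_1 = 1.5, a_2 = 1, b_2 = 1, c_2 = 0.5, p_2 = 2, t_2 = 2.5, a_3 = 4.5, b_3 = 5.5, c_3 = 1.5, t_3 = 3.5, a_4 = 1.5, b_4 = 2, c_4 = 4.5, b_5 = 5.5, s_5 = 1, a_6 = 3, b_6 = 5.5, c_6 = 3, t_6 = 3.5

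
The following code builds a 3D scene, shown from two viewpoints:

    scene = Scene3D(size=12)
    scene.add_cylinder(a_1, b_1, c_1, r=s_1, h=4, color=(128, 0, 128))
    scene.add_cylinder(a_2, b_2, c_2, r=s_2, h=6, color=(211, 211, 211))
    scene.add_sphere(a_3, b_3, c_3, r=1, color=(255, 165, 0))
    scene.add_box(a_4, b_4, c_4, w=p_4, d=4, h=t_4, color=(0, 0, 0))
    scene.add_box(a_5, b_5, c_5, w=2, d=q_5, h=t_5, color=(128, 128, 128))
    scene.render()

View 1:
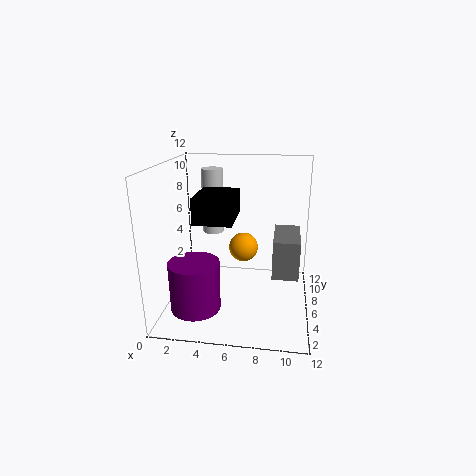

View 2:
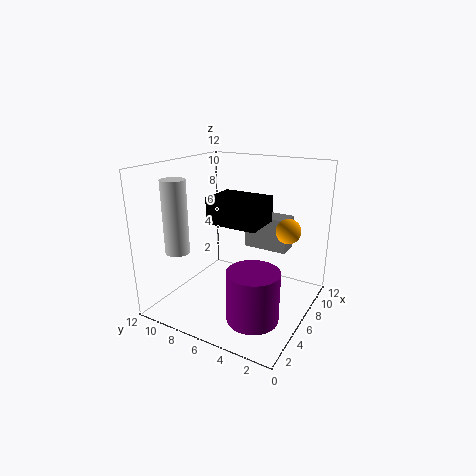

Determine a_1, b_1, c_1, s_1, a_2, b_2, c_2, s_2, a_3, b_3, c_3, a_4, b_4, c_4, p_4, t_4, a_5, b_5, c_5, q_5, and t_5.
a_1 = 3, b_1 = 3, c_1 = 1, s_1 = 2, a_2 = 3, b_2 = 10, c_2 = 5, s_2 = 1, a_3 = 7, b_3 = 2, c_3 = 7, a_4 = 3, b_4 = 3, c_4 = 8, p_4 = 3, t_4 = 2, a_5 = 9, b_5 = 3, c_5 = 4, q_5 = 4, t_5 = 3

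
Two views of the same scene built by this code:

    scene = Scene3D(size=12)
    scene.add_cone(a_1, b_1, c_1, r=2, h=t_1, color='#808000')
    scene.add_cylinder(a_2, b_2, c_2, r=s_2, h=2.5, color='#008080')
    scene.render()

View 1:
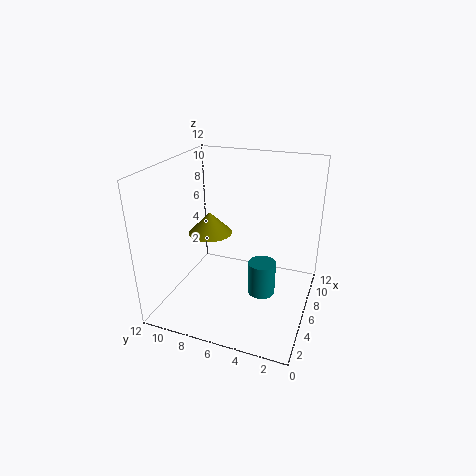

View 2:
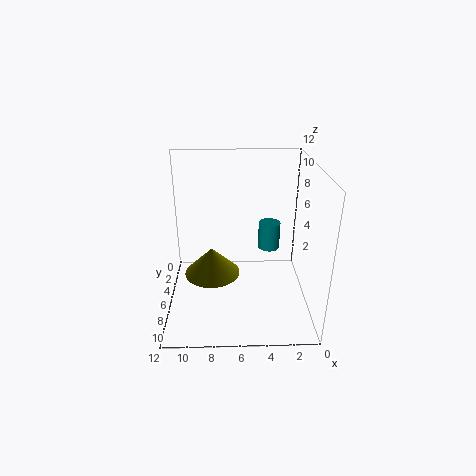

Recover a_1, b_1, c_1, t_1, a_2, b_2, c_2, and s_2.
a_1 = 8
b_1 = 9.5
c_1 = 5
t_1 = 2
a_2 = 3
b_2 = 3
c_2 = 3.5
s_2 = 1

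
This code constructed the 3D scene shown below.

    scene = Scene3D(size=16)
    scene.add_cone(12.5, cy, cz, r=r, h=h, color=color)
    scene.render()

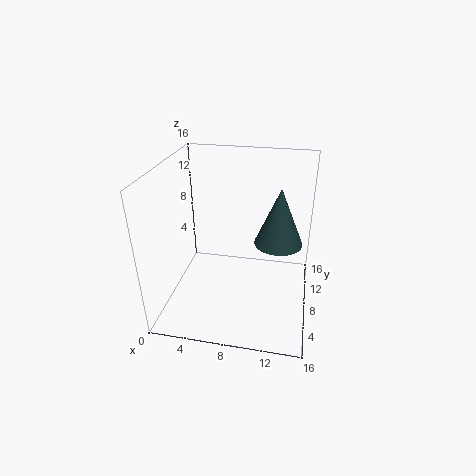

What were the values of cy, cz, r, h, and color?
cy = 7; cz = 8.5; r = 2.5; h = 6; color = 'darkslategray'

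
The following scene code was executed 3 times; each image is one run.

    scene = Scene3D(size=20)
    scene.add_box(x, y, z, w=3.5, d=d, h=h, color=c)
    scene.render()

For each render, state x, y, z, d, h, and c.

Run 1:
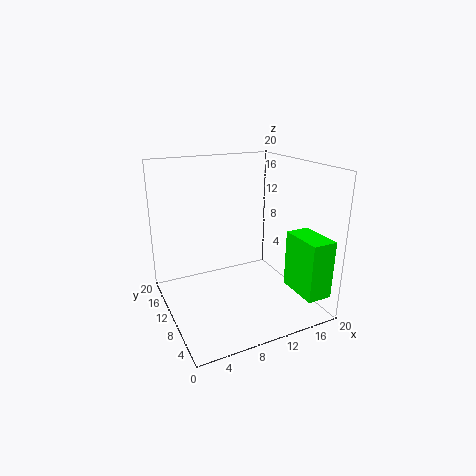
x = 16; y = 1; z = 3; d = 6; h = 8; c = 'lime'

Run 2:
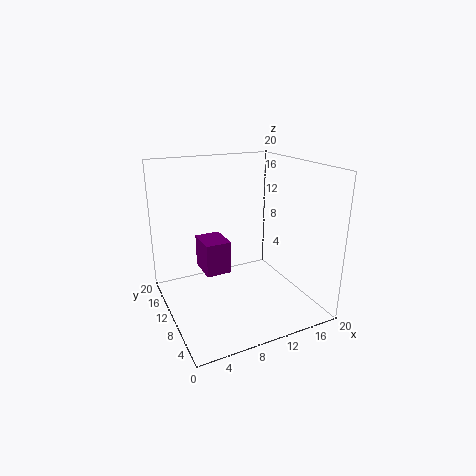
x = 5; y = 9; z = 5.5; d = 4.5; h = 4.5; c = 'purple'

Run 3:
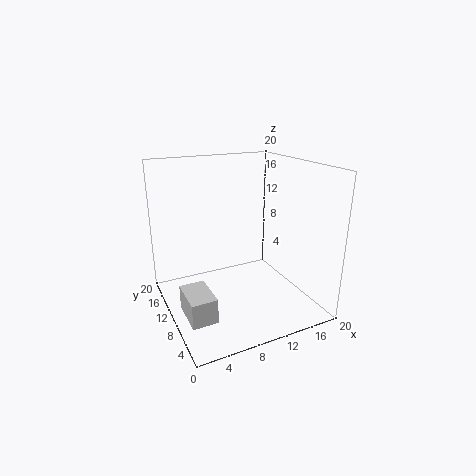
x = 1.5; y = 5.5; z = 0.5; d = 5.5; h = 3.5; c = 'lightgray'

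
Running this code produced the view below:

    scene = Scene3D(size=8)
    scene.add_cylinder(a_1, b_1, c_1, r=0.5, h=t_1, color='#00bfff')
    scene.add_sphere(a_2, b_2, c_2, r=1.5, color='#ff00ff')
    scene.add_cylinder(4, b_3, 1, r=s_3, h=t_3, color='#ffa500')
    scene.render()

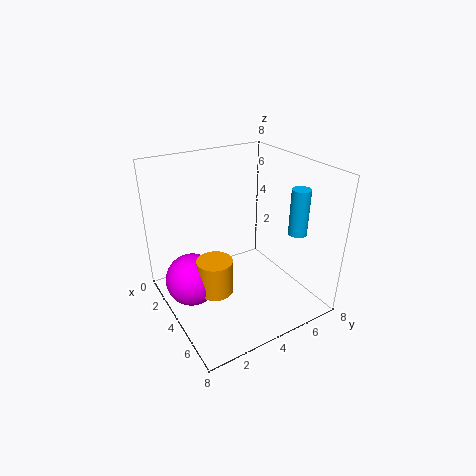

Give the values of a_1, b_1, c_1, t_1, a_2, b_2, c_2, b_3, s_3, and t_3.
a_1 = 6, b_1 = 6.5, c_1 = 4.5, t_1 = 2.5, a_2 = 3, b_2 = 1.5, c_2 = 1.5, b_3 = 2.5, s_3 = 1, t_3 = 2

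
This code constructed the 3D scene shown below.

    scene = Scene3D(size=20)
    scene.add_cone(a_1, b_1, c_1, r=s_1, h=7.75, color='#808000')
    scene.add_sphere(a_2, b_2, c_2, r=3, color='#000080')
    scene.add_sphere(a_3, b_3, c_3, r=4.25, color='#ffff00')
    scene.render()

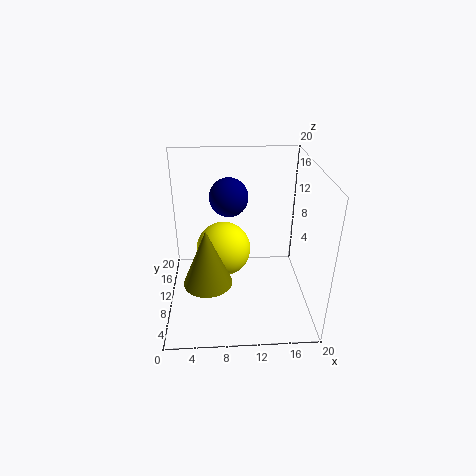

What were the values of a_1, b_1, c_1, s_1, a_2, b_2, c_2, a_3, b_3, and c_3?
a_1 = 5.75, b_1 = 6.25, c_1 = 5.5, s_1 = 3.25, a_2 = 9, b_2 = 16.75, c_2 = 13.25, a_3 = 8, b_3 = 15, c_3 = 5.25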